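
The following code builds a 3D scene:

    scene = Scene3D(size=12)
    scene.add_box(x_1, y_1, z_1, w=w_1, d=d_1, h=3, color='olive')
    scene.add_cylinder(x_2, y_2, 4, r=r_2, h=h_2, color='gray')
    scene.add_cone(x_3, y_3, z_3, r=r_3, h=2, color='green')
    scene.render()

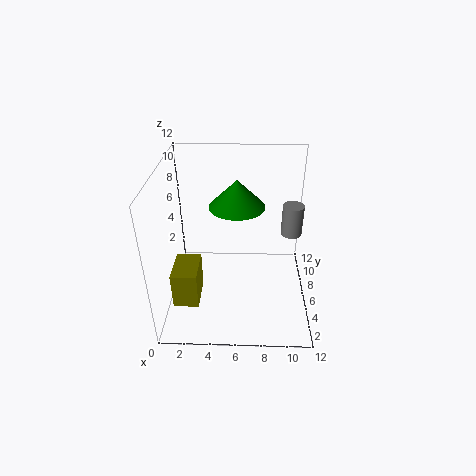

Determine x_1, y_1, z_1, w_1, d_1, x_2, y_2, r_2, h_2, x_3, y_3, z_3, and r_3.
x_1 = 1
y_1 = 2
z_1 = 2
w_1 = 2
d_1 = 3
x_2 = 11
y_2 = 10
r_2 = 1
h_2 = 3
x_3 = 6
y_3 = 4
z_3 = 10
r_3 = 2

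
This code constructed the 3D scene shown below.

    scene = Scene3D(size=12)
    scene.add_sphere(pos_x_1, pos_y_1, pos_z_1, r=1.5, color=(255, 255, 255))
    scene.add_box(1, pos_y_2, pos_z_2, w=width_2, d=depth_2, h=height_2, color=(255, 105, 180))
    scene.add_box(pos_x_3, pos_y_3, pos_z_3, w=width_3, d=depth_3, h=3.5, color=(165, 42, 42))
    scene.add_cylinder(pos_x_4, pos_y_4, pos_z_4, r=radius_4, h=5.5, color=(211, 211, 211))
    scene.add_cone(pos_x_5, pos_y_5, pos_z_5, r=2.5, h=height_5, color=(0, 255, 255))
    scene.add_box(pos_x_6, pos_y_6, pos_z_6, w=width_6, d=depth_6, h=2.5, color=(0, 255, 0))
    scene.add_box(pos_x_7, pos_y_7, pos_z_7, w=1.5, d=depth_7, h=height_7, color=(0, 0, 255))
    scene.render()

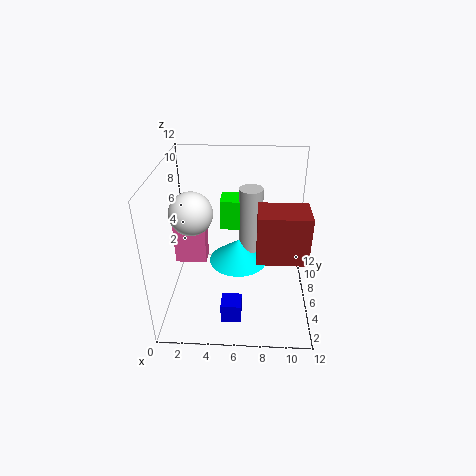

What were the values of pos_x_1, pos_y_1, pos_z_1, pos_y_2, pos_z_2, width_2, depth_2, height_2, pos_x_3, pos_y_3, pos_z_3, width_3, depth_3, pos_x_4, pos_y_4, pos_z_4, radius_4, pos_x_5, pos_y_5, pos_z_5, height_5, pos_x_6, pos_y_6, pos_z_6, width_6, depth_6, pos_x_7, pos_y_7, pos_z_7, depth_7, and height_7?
pos_x_1 = 3, pos_y_1 = 2.5, pos_z_1 = 10, pos_y_2 = 4.5, pos_z_2 = 4.5, width_2 = 2.5, depth_2 = 1.5, height_2 = 3.5, pos_x_3 = 7.5, pos_y_3 = 1, pos_z_3 = 7, width_3 = 3.5, depth_3 = 2.5, pos_x_4 = 7, pos_y_4 = 7, pos_z_4 = 4.5, radius_4 = 1, pos_x_5 = 6, pos_y_5 = 6.5, pos_z_5 = 3.5, height_5 = 2, pos_x_6 = 4.5, pos_y_6 = 6.5, pos_z_6 = 6.5, width_6 = 2.5, depth_6 = 2, pos_x_7 = 5, pos_y_7 = 0.5, pos_z_7 = 2, depth_7 = 1.5, height_7 = 1.5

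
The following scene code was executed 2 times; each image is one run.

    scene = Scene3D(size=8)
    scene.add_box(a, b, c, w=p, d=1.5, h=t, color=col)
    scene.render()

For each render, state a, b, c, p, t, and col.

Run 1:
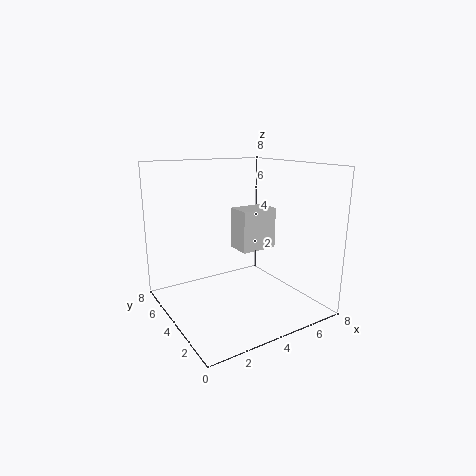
a = 4.75
b = 4.5
c = 2.75
p = 2.25
t = 2.5
col = 'lightgray'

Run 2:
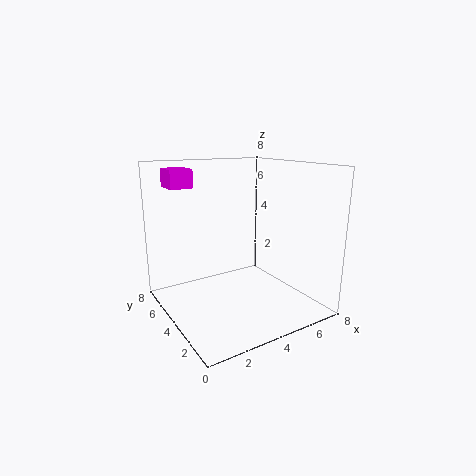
a = 0.75
b = 5.25
c = 6.75
p = 1.25
t = 1
col = 'magenta'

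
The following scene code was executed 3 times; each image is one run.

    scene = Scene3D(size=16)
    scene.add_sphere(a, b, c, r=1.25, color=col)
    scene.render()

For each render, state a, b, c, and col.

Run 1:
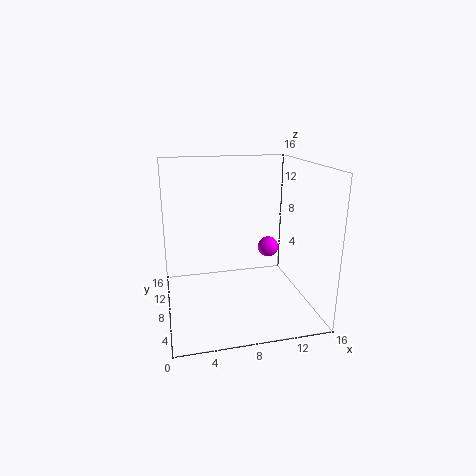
a = 12.5
b = 10.75
c = 5.5
col = 'magenta'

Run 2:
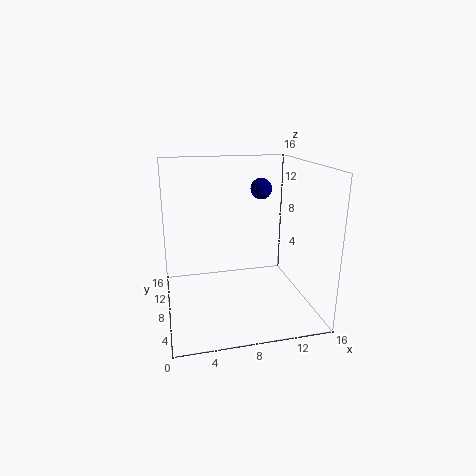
a = 11.5
b = 11
c = 12.75
col = 'navy'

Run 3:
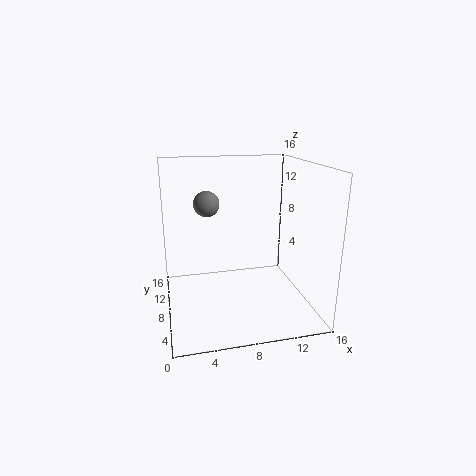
a = 4.25
b = 5.25
c = 12.75
col = 'gray'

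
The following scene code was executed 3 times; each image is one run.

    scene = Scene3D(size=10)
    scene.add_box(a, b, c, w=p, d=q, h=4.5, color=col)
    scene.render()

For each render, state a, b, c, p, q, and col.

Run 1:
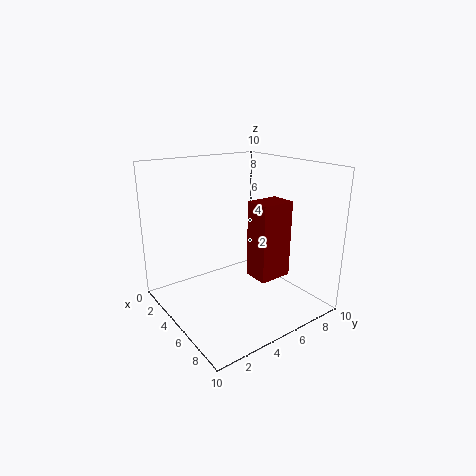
a = 8
b = 3.5
c = 4
p = 1.5
q = 2
col = 'maroon'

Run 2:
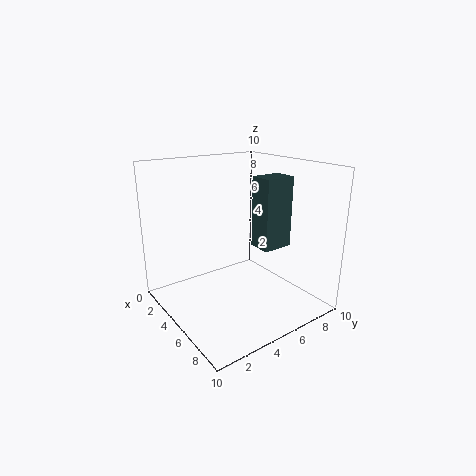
a = 6.5
b = 5
c = 5
p = 1.5
q = 2
col = 'darkslategray'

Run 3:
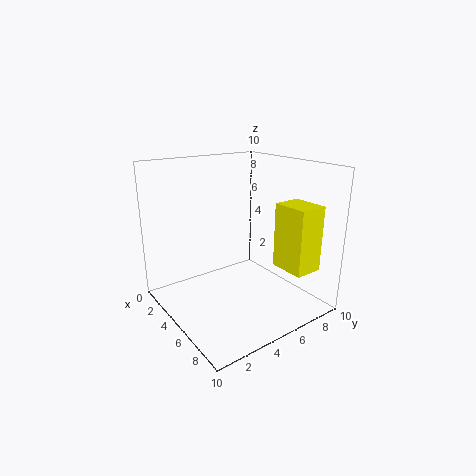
a = 6.5
b = 7
c = 3
p = 2.5
q = 2
col = 'yellow'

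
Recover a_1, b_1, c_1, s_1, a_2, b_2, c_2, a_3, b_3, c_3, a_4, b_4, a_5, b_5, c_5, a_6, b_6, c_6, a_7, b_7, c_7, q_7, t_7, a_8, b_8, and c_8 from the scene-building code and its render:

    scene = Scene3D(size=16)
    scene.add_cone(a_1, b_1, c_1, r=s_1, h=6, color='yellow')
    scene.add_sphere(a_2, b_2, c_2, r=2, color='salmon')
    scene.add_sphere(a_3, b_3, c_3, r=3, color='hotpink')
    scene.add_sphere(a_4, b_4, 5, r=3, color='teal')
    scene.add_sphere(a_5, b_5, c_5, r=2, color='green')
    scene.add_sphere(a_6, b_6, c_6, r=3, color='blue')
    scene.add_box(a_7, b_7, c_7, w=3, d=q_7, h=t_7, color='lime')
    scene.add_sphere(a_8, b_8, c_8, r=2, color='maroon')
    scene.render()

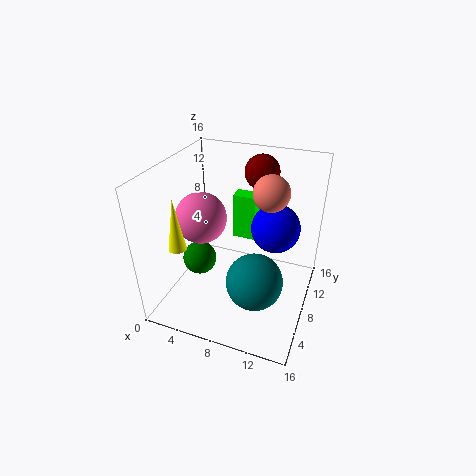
a_1 = 2
b_1 = 5
c_1 = 7
s_1 = 1
a_2 = 11
b_2 = 10
c_2 = 13
a_3 = 3
b_3 = 9
c_3 = 9
a_4 = 11
b_4 = 5
a_5 = 3
b_5 = 8
c_5 = 4
a_6 = 11
b_6 = 13
c_6 = 7
a_7 = 5
b_7 = 14
c_7 = 4
q_7 = 2
t_7 = 6
a_8 = 9
b_8 = 13
c_8 = 14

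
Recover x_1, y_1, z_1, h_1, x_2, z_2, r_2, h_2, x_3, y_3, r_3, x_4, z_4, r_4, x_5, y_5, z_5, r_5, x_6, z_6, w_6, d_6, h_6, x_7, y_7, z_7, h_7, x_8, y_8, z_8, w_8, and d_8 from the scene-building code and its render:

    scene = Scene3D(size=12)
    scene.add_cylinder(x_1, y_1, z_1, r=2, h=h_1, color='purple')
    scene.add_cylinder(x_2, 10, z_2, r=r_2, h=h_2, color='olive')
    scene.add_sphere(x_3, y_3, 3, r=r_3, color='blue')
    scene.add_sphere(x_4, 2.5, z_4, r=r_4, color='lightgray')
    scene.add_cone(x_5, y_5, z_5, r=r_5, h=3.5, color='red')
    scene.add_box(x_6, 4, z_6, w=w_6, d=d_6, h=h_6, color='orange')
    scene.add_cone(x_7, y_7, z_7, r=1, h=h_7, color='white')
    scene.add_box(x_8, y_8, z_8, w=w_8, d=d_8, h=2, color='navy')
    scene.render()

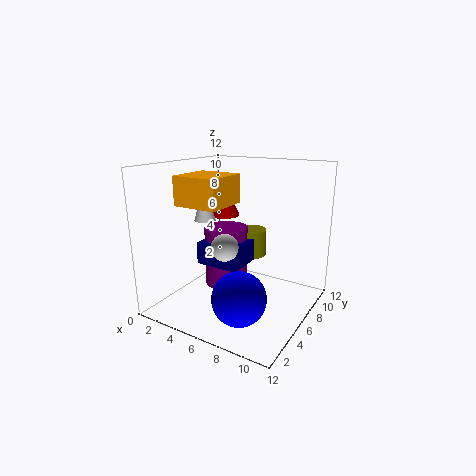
x_1 = 3.5, y_1 = 8, z_1 = 0.5, h_1 = 5.5, x_2 = 5, z_2 = 3, r_2 = 1.5, h_2 = 2.5, x_3 = 8.5, y_3 = 2, r_3 = 2, x_4 = 7, z_4 = 6.5, r_4 = 1, x_5 = 2, y_5 = 10, z_5 = 6.5, r_5 = 1.5, x_6 = 1, z_6 = 8.5, w_6 = 4, d_6 = 4, h_6 = 2.5, x_7 = 1.5, y_7 = 7.5, z_7 = 6.5, h_7 = 3.5, x_8 = 2, y_8 = 5.5, z_8 = 3, w_8 = 4, d_8 = 3.5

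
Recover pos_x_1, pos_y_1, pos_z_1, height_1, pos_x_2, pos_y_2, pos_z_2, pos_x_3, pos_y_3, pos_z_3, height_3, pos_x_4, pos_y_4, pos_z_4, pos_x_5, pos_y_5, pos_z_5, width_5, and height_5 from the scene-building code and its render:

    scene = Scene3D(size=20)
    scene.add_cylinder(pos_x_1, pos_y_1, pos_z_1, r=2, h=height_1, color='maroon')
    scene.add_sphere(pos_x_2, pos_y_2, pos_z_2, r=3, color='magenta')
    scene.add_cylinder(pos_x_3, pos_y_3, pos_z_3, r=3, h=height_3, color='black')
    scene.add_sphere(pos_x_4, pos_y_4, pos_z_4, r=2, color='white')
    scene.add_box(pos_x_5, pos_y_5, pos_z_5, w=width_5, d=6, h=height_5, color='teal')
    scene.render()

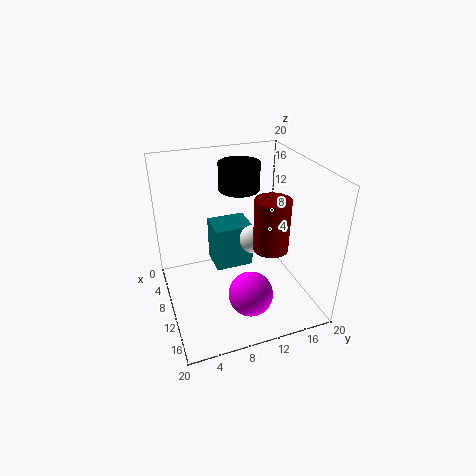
pos_x_1 = 18; pos_y_1 = 11; pos_z_1 = 13; height_1 = 6; pos_x_2 = 15; pos_y_2 = 10; pos_z_2 = 4; pos_x_3 = 5; pos_y_3 = 12; pos_z_3 = 15; height_3 = 4; pos_x_4 = 11; pos_y_4 = 12; pos_z_4 = 10; pos_x_5 = 1; pos_y_5 = 8; pos_z_5 = 2; width_5 = 5; height_5 = 7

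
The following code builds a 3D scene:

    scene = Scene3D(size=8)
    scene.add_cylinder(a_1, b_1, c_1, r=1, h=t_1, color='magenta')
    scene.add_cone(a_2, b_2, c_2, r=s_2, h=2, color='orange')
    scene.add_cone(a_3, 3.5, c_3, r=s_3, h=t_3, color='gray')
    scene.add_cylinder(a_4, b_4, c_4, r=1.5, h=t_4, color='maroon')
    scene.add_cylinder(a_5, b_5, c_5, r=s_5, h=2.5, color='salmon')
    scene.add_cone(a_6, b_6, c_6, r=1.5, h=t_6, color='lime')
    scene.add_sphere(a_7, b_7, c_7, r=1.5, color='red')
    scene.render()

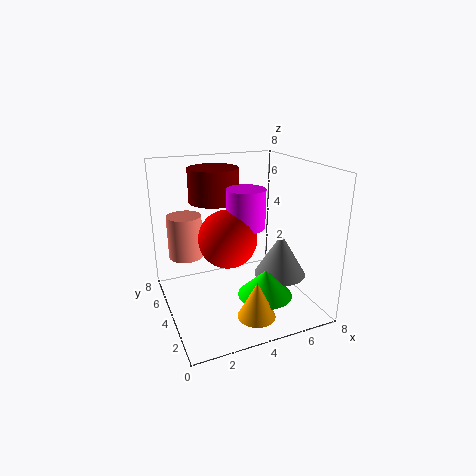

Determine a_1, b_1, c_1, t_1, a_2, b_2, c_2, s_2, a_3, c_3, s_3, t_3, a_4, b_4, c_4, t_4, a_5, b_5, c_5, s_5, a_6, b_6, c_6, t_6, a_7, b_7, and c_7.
a_1 = 4; b_1 = 3; c_1 = 5; t_1 = 2; a_2 = 4; b_2 = 1.5; c_2 = 0.5; s_2 = 1; a_3 = 6.5; c_3 = 1.5; s_3 = 1.5; t_3 = 2.5; a_4 = 3.5; b_4 = 6.5; c_4 = 5.5; t_4 = 2; a_5 = 1.5; b_5 = 6; c_5 = 2.5; s_5 = 1; a_6 = 5; b_6 = 2.5; c_6 = 1; t_6 = 1.5; a_7 = 3; b_7 = 3; c_7 = 4.5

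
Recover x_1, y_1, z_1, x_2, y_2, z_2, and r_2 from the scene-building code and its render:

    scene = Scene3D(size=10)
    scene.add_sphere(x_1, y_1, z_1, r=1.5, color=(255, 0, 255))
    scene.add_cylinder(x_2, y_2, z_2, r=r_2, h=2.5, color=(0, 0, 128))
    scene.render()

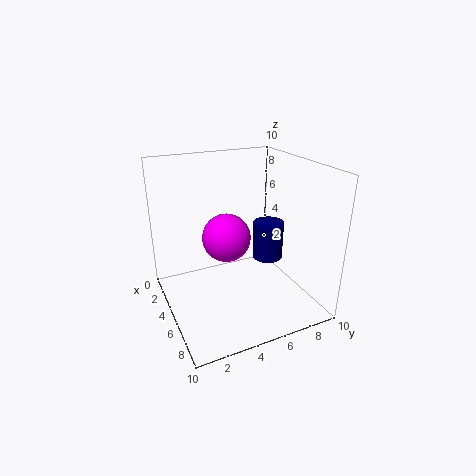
x_1 = 6.5, y_1 = 3.5, z_1 = 6, x_2 = 6.5, y_2 = 6.5, z_2 = 4, r_2 = 1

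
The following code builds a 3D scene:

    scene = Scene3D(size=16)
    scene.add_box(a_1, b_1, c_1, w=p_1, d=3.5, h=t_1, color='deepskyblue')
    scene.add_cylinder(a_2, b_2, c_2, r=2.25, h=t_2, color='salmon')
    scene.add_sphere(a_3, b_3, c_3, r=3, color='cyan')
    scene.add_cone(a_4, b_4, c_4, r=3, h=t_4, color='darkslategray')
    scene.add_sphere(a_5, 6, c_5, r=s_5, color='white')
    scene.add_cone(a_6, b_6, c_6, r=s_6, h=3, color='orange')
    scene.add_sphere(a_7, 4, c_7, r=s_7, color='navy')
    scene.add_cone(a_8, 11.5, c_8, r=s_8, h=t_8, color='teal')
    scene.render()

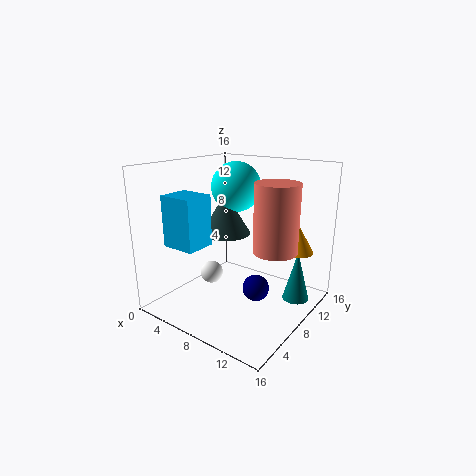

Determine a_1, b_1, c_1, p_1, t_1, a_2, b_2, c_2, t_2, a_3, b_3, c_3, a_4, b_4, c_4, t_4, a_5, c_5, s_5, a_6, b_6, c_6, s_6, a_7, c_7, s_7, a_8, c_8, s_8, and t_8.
a_1 = 1.25; b_1 = 3.25; c_1 = 7; p_1 = 4; t_1 = 5.75; a_2 = 13; b_2 = 7.5; c_2 = 7.75; t_2 = 7; a_3 = 5; b_3 = 11.75; c_3 = 12.75; a_4 = 4.5; b_4 = 10.25; c_4 = 7.25; t_4 = 5; a_5 = 5.75; c_5 = 4; s_5 = 1.25; a_6 = 14; b_6 = 10.5; c_6 = 7; s_6 = 1.75; a_7 = 13; c_7 = 5.25; s_7 = 1.25; a_8 = 13.75; c_8 = 0.75; s_8 = 1.5; t_8 = 5.75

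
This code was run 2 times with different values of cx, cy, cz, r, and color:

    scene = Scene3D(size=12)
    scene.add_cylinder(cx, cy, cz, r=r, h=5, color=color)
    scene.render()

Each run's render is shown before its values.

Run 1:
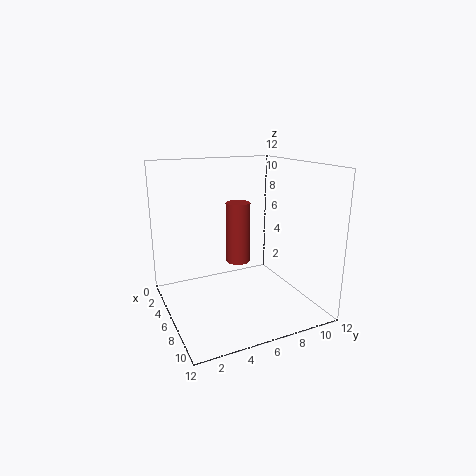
cx = 6
cy = 6
cz = 4
r = 1
color = 'brown'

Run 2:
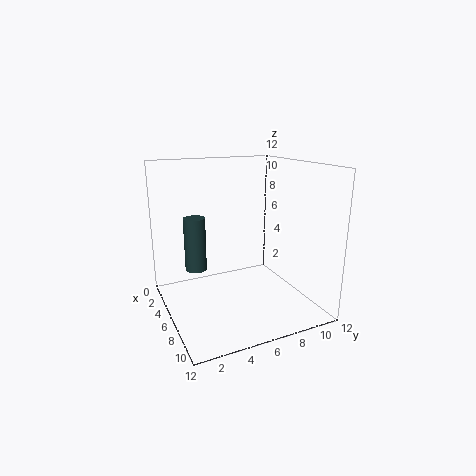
cx = 2
cy = 3.5
cz = 2
r = 1
color = 'darkslategray'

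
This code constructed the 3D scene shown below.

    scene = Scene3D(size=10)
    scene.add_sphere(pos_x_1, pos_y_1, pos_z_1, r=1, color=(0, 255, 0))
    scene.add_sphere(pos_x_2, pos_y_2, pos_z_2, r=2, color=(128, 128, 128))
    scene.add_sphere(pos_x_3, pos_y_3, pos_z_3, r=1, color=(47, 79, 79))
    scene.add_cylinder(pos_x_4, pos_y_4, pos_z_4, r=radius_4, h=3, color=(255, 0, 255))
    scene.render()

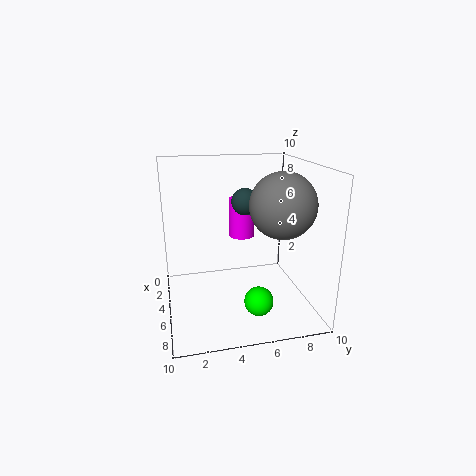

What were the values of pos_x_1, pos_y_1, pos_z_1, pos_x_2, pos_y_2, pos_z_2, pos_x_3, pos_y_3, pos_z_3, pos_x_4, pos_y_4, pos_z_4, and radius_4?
pos_x_1 = 7; pos_y_1 = 6; pos_z_1 = 1; pos_x_2 = 8; pos_y_2 = 7; pos_z_2 = 8; pos_x_3 = 3; pos_y_3 = 6; pos_z_3 = 7; pos_x_4 = 2; pos_y_4 = 6; pos_z_4 = 4; radius_4 = 1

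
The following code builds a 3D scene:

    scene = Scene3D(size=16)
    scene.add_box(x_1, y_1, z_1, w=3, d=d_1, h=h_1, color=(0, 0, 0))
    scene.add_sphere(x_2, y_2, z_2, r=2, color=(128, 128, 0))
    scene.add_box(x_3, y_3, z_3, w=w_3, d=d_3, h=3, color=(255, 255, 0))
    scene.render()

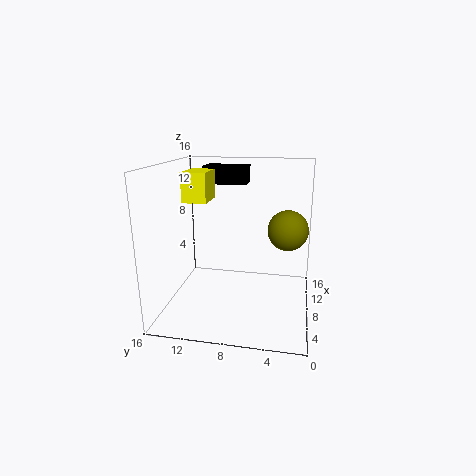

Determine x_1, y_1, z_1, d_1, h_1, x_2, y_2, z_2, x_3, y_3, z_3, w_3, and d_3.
x_1 = 10; y_1 = 7.5; z_1 = 13.5; d_1 = 5; h_1 = 2; x_2 = 5.5; y_2 = 2.5; z_2 = 10; x_3 = 4.5; y_3 = 10.5; z_3 = 12.5; w_3 = 3.5; d_3 = 2.5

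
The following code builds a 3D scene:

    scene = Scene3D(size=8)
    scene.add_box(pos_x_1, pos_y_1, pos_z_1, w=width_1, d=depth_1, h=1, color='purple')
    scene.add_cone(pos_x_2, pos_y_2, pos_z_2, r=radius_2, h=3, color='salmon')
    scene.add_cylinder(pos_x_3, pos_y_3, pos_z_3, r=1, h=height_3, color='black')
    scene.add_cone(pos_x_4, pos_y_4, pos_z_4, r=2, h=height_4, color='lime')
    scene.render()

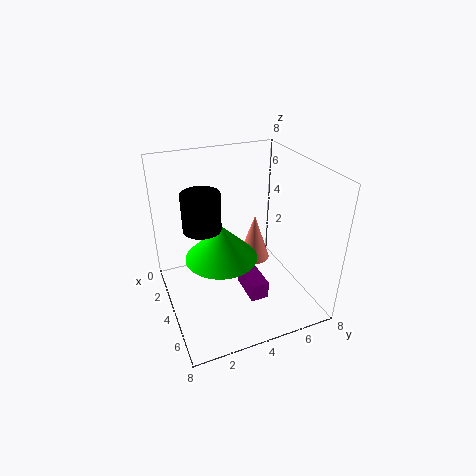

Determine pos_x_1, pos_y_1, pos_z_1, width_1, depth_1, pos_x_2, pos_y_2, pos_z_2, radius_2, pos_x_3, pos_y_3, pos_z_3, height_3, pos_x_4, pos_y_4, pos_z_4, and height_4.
pos_x_1 = 4; pos_y_1 = 4; pos_z_1 = 1; width_1 = 2; depth_1 = 1; pos_x_2 = 2; pos_y_2 = 6; pos_z_2 = 1; radius_2 = 1; pos_x_3 = 4; pos_y_3 = 2; pos_z_3 = 5; height_3 = 2; pos_x_4 = 4; pos_y_4 = 3; pos_z_4 = 3; height_4 = 2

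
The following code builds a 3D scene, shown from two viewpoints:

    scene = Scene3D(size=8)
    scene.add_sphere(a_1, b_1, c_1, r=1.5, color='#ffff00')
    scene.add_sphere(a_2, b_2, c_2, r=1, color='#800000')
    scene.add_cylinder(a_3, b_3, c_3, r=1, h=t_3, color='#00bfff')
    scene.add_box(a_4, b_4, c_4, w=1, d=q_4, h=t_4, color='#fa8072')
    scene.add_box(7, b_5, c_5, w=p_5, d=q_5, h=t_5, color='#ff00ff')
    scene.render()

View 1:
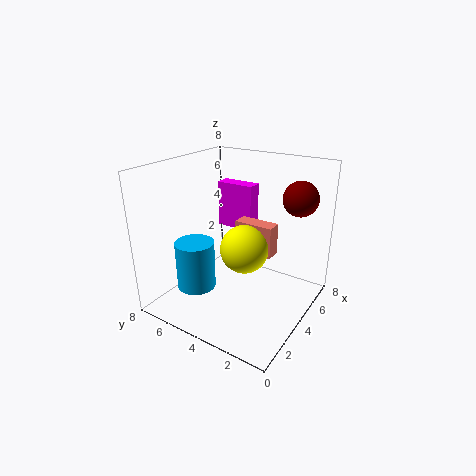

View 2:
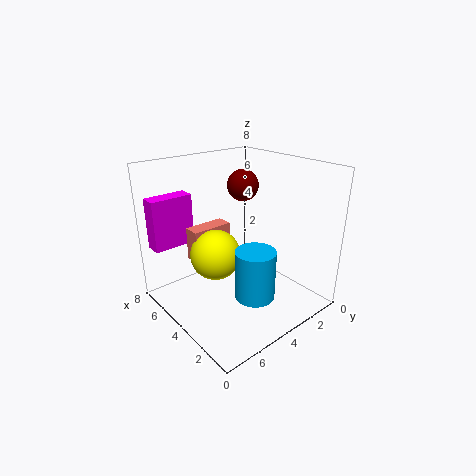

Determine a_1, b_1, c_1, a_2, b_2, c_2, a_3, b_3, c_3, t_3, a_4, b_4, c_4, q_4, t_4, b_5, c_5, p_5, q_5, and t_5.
a_1 = 5.5; b_1 = 4.5; c_1 = 2.5; a_2 = 6.5; b_2 = 1.5; c_2 = 6; a_3 = 1.5; b_3 = 5; c_3 = 2; t_3 = 2.5; a_4 = 6; b_4 = 3; c_4 = 2; q_4 = 2.5; t_4 = 2; b_5 = 5; c_5 = 3; p_5 = 1; q_5 = 2.5; t_5 = 3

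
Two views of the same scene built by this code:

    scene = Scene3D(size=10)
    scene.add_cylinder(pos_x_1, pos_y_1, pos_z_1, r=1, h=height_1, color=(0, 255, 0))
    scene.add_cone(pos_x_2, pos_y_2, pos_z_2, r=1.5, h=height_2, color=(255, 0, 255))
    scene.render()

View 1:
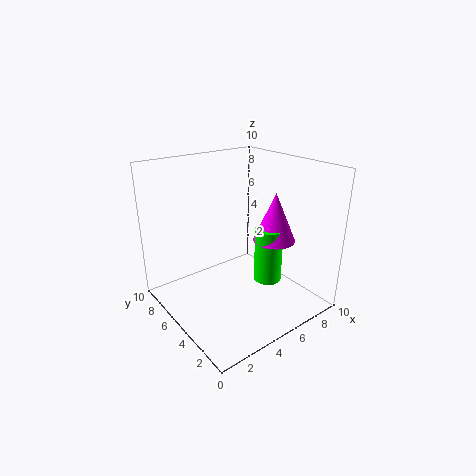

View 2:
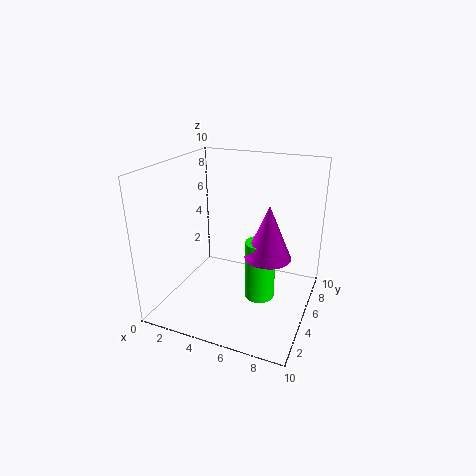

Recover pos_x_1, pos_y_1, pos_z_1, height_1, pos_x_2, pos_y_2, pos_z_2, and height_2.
pos_x_1 = 7, pos_y_1 = 4, pos_z_1 = 1.5, height_1 = 4, pos_x_2 = 7.5, pos_y_2 = 4, pos_z_2 = 4.5, height_2 = 3.5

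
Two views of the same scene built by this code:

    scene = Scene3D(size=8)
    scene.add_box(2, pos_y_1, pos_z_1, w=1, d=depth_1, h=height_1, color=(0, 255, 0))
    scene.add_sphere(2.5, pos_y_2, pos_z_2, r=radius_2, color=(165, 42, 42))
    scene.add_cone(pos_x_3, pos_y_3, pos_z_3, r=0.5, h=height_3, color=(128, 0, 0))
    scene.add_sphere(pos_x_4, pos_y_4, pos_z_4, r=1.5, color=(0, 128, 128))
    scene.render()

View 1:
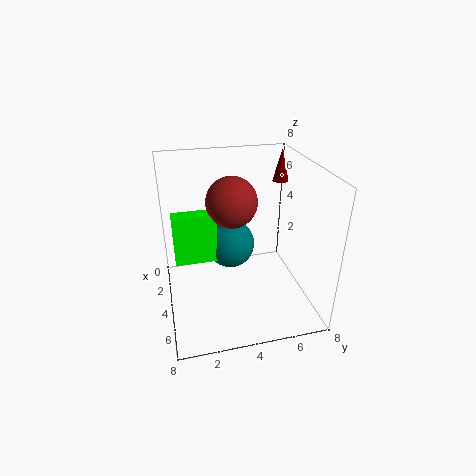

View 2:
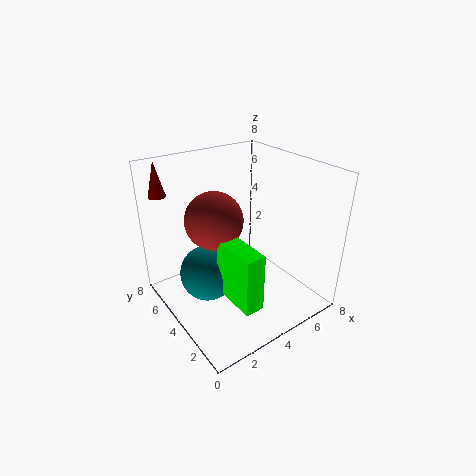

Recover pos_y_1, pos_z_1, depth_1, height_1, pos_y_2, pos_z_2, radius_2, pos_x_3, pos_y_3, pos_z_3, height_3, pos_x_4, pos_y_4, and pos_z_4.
pos_y_1 = 0.5, pos_z_1 = 2, depth_1 = 2.5, height_1 = 3, pos_y_2 = 4, pos_z_2 = 5.5, radius_2 = 1.5, pos_x_3 = 1, pos_y_3 = 7.5, pos_z_3 = 6, height_3 = 2, pos_x_4 = 2, pos_y_4 = 4, pos_z_4 = 2.5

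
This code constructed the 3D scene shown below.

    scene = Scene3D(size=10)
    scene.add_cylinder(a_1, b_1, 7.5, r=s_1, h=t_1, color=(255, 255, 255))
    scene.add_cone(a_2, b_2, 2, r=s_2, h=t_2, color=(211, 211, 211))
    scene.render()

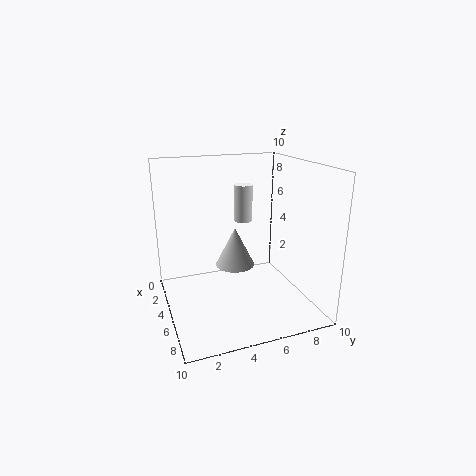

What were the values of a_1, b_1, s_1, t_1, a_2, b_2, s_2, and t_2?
a_1 = 8.5; b_1 = 4; s_1 = 0.5; t_1 = 2; a_2 = 3; b_2 = 5.5; s_2 = 1.5; t_2 = 3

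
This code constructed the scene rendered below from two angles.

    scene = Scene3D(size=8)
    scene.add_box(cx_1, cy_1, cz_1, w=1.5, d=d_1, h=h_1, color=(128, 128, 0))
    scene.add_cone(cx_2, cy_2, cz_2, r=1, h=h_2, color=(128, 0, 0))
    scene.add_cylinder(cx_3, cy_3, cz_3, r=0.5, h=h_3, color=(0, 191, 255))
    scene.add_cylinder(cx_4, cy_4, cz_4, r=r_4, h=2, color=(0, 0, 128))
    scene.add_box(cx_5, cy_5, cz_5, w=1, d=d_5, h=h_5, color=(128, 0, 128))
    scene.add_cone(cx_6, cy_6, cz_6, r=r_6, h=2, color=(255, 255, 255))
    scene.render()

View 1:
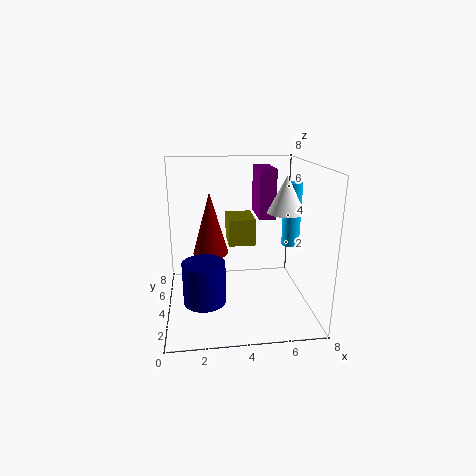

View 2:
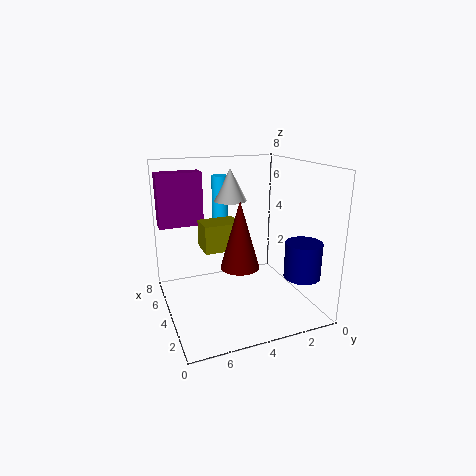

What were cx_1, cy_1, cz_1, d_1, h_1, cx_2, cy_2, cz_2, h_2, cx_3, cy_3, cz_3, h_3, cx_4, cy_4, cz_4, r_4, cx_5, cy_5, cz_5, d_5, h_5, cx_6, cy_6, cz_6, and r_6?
cx_1 = 3.5; cy_1 = 4; cz_1 = 3.5; d_1 = 2; h_1 = 1.5; cx_2 = 2.5; cy_2 = 4.5; cz_2 = 3; h_2 = 3.5; cx_3 = 7; cy_3 = 4; cz_3 = 3.5; h_3 = 3.5; cx_4 = 2; cy_4 = 1; cz_4 = 2; r_4 = 1; cx_5 = 5.5; cy_5 = 5.5; cz_5 = 4.5; d_5 = 2.5; h_5 = 3; cx_6 = 6.5; cy_6 = 3.5; cz_6 = 5.5; r_6 = 1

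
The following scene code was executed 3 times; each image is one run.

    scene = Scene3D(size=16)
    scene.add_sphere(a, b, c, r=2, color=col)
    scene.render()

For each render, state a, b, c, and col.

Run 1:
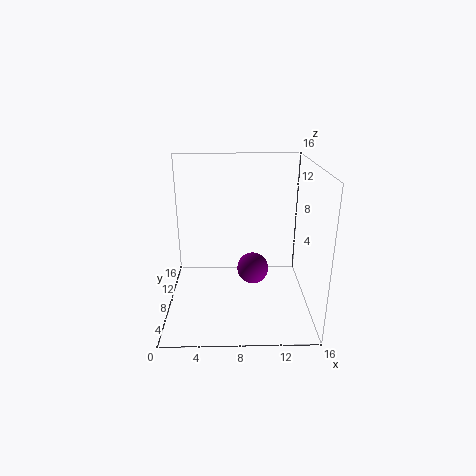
a = 10
b = 12
c = 2
col = 'purple'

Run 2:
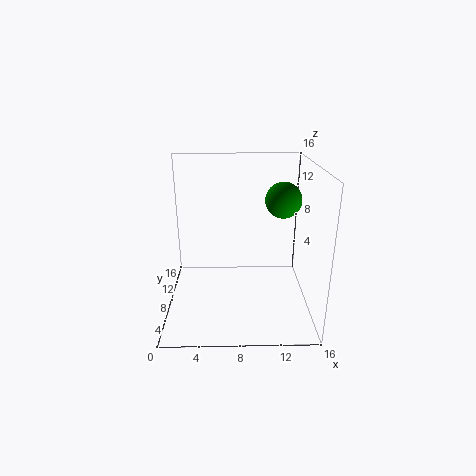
a = 13
b = 9
c = 12
col = 'green'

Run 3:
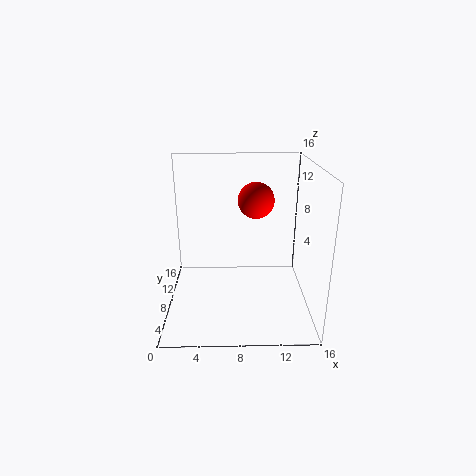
a = 10
b = 9
c = 12
col = 'red'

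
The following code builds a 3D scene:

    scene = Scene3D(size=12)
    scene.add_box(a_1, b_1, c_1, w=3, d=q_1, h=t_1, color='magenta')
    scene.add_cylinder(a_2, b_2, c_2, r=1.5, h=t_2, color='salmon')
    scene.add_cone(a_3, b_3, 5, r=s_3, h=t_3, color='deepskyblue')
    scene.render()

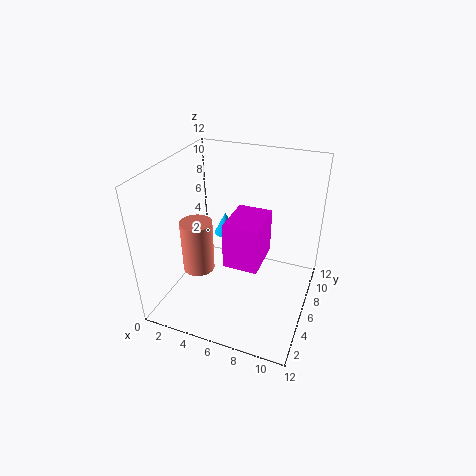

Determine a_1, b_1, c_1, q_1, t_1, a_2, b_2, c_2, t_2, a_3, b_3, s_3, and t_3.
a_1 = 5, b_1 = 5, c_1 = 3.5, q_1 = 4, t_1 = 4, a_2 = 1.5, b_2 = 7, c_2 = 1, t_2 = 5, a_3 = 4, b_3 = 8, s_3 = 1, t_3 = 2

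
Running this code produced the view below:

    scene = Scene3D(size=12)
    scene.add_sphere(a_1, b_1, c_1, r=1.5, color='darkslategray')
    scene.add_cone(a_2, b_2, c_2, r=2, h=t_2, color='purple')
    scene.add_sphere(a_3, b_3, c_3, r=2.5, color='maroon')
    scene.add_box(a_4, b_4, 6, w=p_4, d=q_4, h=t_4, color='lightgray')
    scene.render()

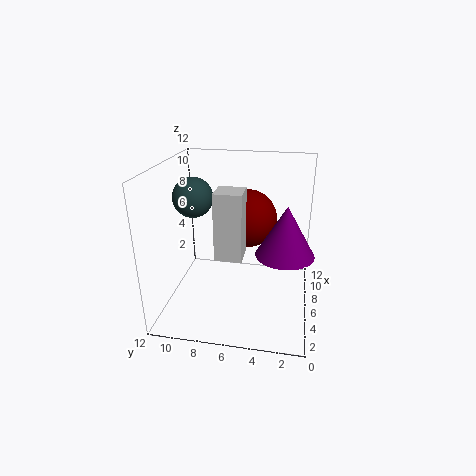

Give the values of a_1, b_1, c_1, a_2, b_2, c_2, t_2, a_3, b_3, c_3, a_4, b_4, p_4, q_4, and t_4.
a_1 = 4, b_1 = 9, c_1 = 10, a_2 = 2, b_2 = 2, c_2 = 7, t_2 = 3.5, a_3 = 8, b_3 = 5.5, c_3 = 7, a_4 = 2, b_4 = 5, p_4 = 2, q_4 = 2, t_4 = 5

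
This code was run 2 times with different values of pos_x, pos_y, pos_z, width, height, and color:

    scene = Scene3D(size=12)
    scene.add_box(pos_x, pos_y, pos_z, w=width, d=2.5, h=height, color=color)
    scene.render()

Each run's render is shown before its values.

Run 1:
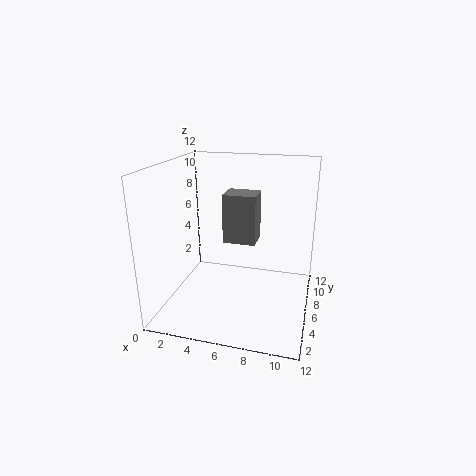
pos_x = 4
pos_y = 8
pos_z = 4.5
width = 3
height = 4.5
color = 'gray'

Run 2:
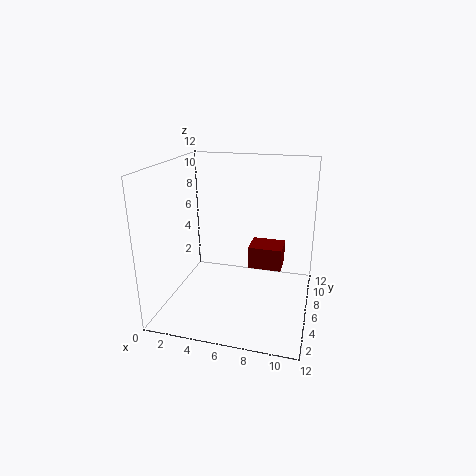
pos_x = 6.5
pos_y = 7.5
pos_z = 2.5
width = 3
height = 2
color = 'maroon'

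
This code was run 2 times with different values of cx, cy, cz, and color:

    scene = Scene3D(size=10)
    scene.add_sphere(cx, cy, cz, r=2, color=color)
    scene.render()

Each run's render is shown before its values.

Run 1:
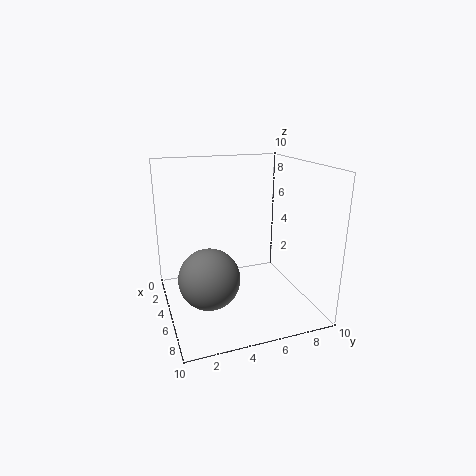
cx = 6.5, cy = 2.5, cz = 3, color = 'gray'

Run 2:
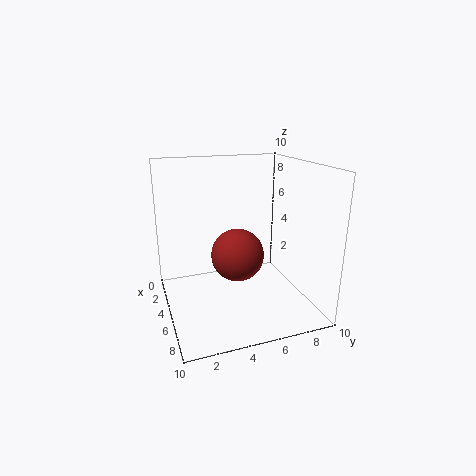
cx = 3.5, cy = 5.5, cz = 3, color = 'brown'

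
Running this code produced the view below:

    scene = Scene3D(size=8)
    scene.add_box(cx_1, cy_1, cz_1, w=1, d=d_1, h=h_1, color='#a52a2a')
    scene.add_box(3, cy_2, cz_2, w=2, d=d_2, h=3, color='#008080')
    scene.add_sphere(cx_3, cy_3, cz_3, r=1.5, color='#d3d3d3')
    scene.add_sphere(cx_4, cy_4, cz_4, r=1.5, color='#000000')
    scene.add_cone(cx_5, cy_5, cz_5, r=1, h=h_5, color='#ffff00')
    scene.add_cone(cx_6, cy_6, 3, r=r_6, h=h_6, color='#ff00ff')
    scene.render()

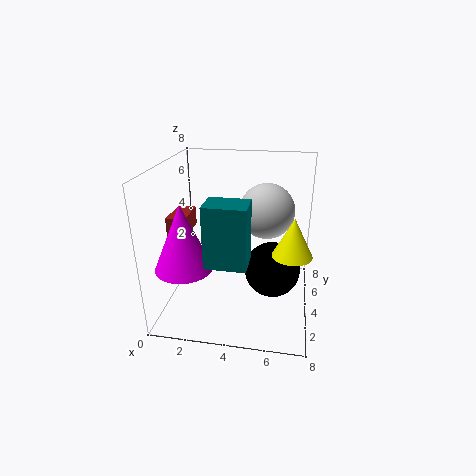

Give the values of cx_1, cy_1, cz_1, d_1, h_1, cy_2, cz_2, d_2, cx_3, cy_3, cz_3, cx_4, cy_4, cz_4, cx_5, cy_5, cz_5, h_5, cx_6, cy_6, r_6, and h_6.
cx_1 = 0.5, cy_1 = 2.5, cz_1 = 4.5, d_1 = 2, h_1 = 1, cy_2 = 0.5, cz_2 = 4, d_2 = 1.5, cx_3 = 5.5, cy_3 = 4.5, cz_3 = 5.5, cx_4 = 6, cy_4 = 3.5, cz_4 = 2.5, cx_5 = 7, cy_5 = 2.5, cz_5 = 4, h_5 = 2, cx_6 = 1.5, cy_6 = 2, r_6 = 1.5, h_6 = 3.5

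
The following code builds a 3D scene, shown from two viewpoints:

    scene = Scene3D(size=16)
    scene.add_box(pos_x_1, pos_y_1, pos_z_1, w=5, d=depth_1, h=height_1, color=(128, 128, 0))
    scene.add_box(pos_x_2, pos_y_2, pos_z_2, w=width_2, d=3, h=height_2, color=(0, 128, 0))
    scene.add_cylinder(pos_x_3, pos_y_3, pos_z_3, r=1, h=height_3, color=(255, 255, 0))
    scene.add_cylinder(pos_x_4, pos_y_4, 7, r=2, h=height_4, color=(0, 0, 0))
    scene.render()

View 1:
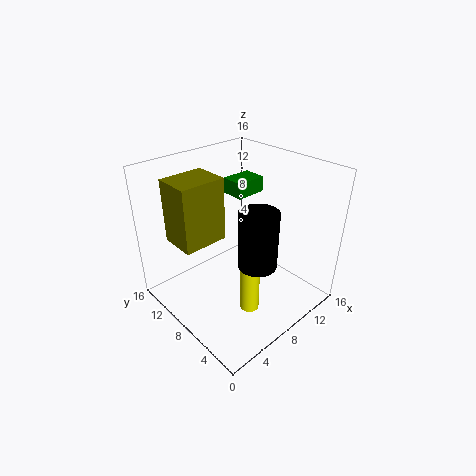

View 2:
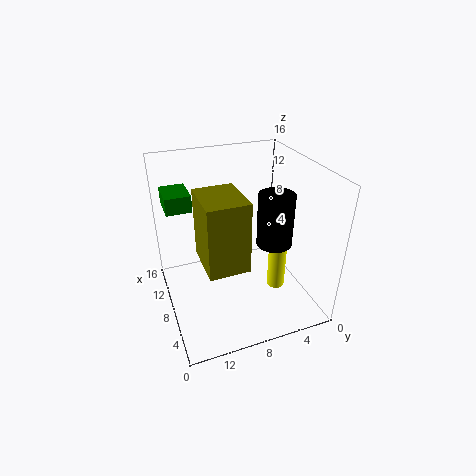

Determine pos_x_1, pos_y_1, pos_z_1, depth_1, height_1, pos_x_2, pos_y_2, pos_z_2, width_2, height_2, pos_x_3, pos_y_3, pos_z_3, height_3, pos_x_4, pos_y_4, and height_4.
pos_x_1 = 2; pos_y_1 = 9; pos_z_1 = 8; depth_1 = 4; height_1 = 7; pos_x_2 = 12; pos_y_2 = 12; pos_z_2 = 10; width_2 = 4; height_2 = 2; pos_x_3 = 6; pos_y_3 = 4; pos_z_3 = 2; height_3 = 5; pos_x_4 = 7; pos_y_4 = 4; height_4 = 6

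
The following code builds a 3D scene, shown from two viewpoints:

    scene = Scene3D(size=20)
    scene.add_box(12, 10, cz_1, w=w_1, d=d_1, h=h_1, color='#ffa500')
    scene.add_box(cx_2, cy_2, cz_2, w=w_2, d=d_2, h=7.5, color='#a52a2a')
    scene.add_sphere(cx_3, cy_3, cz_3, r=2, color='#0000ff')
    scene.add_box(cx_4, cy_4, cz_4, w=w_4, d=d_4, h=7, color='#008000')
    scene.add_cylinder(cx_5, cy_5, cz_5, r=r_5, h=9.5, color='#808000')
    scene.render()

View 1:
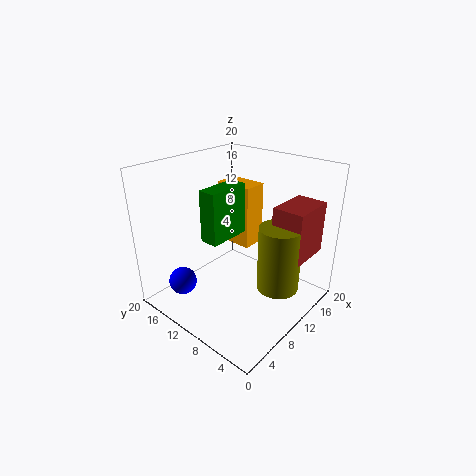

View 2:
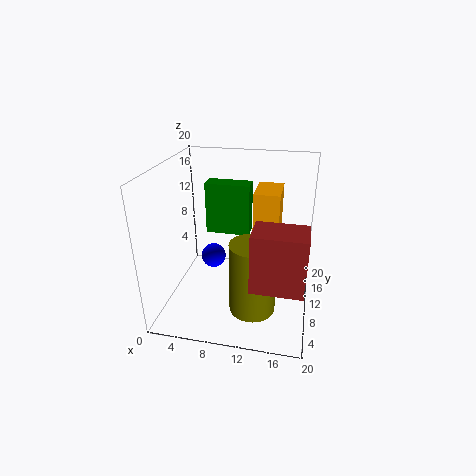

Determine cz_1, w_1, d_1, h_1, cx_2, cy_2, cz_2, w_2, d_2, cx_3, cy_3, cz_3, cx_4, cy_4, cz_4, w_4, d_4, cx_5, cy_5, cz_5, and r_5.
cz_1 = 7.5, w_1 = 3.5, d_1 = 5.5, h_1 = 9, cx_2 = 13, cy_2 = 2, cz_2 = 7, w_2 = 6.5, d_2 = 4.5, cx_3 = 4.5, cy_3 = 16, cz_3 = 3, cx_4 = 5.5, cy_4 = 10, cz_4 = 10.5, w_4 = 6, d_4 = 2.5, cx_5 = 13, cy_5 = 5, cz_5 = 2.5, r_5 = 3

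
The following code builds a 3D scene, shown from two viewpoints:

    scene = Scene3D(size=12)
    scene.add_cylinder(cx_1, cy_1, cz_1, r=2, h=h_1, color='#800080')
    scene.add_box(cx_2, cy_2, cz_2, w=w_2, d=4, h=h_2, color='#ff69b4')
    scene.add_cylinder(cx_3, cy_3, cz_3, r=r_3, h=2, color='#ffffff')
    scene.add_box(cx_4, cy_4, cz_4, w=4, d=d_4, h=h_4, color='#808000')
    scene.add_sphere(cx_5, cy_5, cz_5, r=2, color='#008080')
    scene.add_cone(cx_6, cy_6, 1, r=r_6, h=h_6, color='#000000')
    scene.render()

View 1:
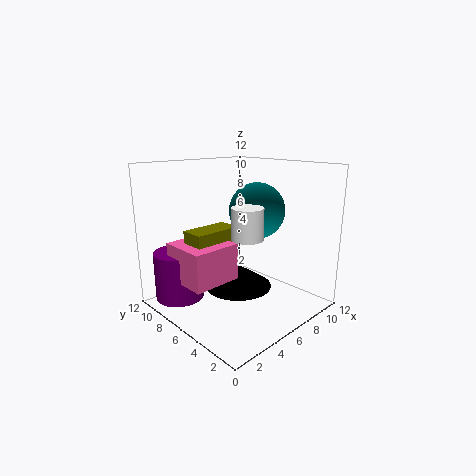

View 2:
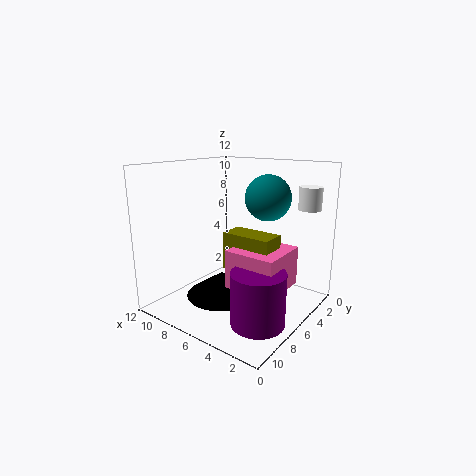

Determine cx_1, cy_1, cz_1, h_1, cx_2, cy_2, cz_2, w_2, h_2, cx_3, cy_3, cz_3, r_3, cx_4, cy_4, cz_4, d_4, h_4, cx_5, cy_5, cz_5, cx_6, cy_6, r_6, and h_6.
cx_1 = 2, cy_1 = 9, cz_1 = 1, h_1 = 4, cx_2 = 1, cy_2 = 5, cz_2 = 3, w_2 = 4, h_2 = 3, cx_3 = 2, cy_3 = 1, cz_3 = 8, r_3 = 1, cx_4 = 2, cy_4 = 6, cz_4 = 4, d_4 = 2, h_4 = 3, cx_5 = 5, cy_5 = 3, cz_5 = 9, cx_6 = 7, cy_6 = 7, r_6 = 3, h_6 = 2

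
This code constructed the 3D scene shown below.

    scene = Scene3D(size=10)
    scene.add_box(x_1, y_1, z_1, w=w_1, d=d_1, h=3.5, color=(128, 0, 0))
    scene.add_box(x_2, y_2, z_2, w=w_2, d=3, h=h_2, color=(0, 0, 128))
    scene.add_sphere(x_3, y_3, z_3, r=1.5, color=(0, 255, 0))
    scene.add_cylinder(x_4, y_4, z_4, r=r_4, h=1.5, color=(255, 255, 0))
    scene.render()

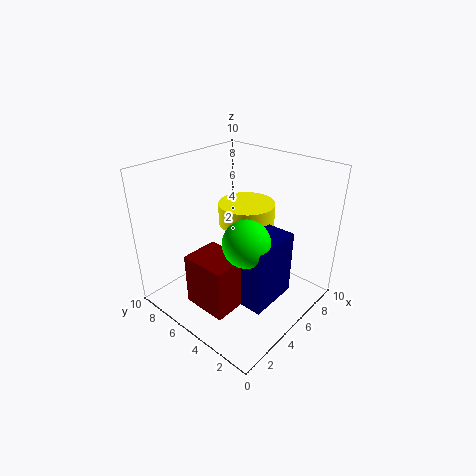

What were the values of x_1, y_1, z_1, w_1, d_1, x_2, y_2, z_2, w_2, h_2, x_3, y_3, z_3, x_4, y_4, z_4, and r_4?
x_1 = 1, y_1 = 3, z_1 = 1.5, w_1 = 2.5, d_1 = 3, x_2 = 3, y_2 = 1.5, z_2 = 1.5, w_2 = 3.5, h_2 = 4.5, x_3 = 3.5, y_3 = 3, z_3 = 6, x_4 = 6.5, y_4 = 5.5, z_4 = 5.5, r_4 = 2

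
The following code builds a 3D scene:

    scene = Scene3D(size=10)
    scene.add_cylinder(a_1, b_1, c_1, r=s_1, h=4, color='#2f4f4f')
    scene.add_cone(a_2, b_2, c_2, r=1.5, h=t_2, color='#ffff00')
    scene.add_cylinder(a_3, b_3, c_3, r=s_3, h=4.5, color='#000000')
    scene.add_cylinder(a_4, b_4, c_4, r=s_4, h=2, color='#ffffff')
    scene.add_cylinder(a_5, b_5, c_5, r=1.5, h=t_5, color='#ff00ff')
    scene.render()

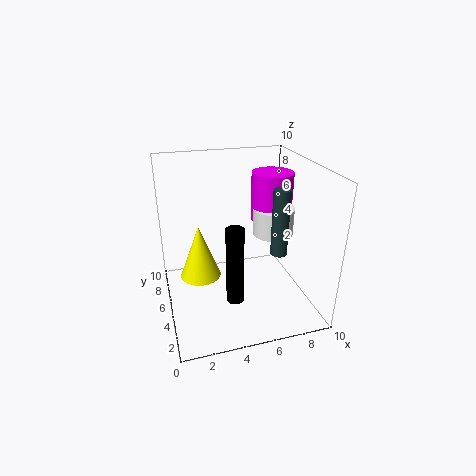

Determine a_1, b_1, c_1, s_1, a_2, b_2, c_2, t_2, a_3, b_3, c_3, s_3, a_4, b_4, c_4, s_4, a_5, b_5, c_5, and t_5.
a_1 = 6.5, b_1 = 1.5, c_1 = 5.5, s_1 = 0.5, a_2 = 2.5, b_2 = 6.5, c_2 = 1.5, t_2 = 4, a_3 = 3.5, b_3 = 0.5, c_3 = 3.5, s_3 = 0.5, a_4 = 8, b_4 = 6, c_4 = 4.5, s_4 = 1.5, a_5 = 8, b_5 = 6.5, c_5 = 5.5, t_5 = 3.5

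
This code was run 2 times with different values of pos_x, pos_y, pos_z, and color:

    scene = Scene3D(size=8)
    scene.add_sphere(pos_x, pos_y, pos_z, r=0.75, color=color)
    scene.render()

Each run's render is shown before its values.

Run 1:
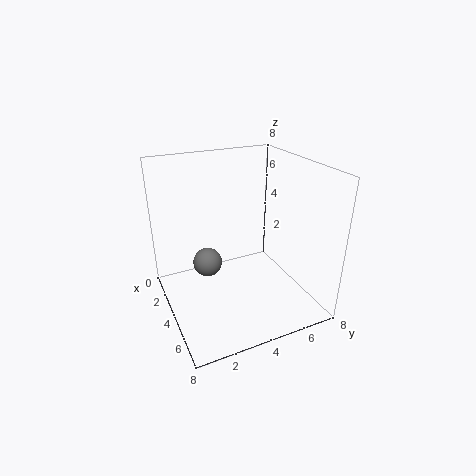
pos_x = 4.5, pos_y = 2, pos_z = 3.25, color = 'gray'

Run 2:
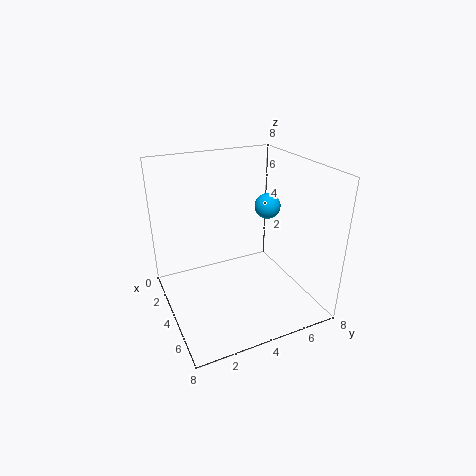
pos_x = 3.25, pos_y = 6.25, pos_z = 5.25, color = 'deepskyblue'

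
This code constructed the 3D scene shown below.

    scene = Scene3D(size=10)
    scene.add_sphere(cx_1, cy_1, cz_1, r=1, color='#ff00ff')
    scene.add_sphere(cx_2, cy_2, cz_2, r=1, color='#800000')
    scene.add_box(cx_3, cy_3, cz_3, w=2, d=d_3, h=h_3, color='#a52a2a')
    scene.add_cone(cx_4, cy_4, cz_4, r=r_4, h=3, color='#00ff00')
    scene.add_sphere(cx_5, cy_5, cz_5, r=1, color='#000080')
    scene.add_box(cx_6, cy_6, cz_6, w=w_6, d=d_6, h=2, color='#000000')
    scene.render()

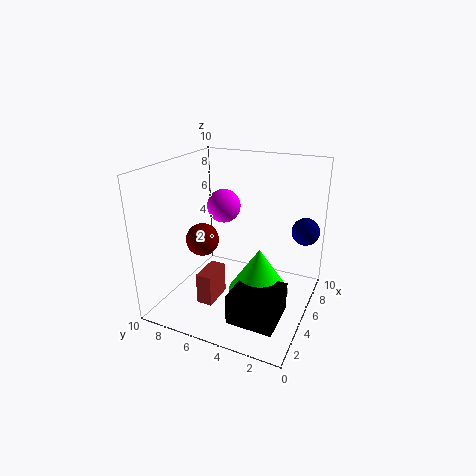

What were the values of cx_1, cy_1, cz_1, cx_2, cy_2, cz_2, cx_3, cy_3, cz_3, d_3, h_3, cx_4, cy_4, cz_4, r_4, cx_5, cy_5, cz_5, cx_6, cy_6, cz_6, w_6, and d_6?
cx_1 = 3, cy_1 = 5, cz_1 = 8, cx_2 = 2, cy_2 = 6, cz_2 = 6, cx_3 = 1, cy_3 = 5, cz_3 = 2, d_3 = 1, h_3 = 2, cx_4 = 4, cy_4 = 3, cz_4 = 2, r_4 = 2, cx_5 = 8, cy_5 = 1, cz_5 = 5, cx_6 = 1, cy_6 = 1, cz_6 = 1, w_6 = 3, d_6 = 3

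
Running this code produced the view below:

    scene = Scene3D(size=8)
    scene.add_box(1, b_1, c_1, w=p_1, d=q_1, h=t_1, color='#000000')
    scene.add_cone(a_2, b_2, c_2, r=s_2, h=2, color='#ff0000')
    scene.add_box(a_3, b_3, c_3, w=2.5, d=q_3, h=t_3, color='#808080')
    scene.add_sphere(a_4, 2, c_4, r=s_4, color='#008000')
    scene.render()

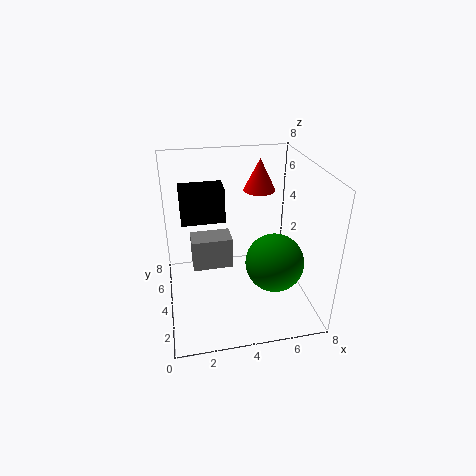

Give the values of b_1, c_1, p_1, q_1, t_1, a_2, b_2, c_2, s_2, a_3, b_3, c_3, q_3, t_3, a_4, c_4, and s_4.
b_1 = 5, c_1 = 4.5, p_1 = 2.5, q_1 = 1.5, t_1 = 2, a_2 = 6, b_2 = 7, c_2 = 5.5, s_2 = 1, a_3 = 1.5, b_3 = 5.5, c_3 = 1, q_3 = 1.5, t_3 = 2, a_4 = 5.5, c_4 = 3.5, s_4 = 1.5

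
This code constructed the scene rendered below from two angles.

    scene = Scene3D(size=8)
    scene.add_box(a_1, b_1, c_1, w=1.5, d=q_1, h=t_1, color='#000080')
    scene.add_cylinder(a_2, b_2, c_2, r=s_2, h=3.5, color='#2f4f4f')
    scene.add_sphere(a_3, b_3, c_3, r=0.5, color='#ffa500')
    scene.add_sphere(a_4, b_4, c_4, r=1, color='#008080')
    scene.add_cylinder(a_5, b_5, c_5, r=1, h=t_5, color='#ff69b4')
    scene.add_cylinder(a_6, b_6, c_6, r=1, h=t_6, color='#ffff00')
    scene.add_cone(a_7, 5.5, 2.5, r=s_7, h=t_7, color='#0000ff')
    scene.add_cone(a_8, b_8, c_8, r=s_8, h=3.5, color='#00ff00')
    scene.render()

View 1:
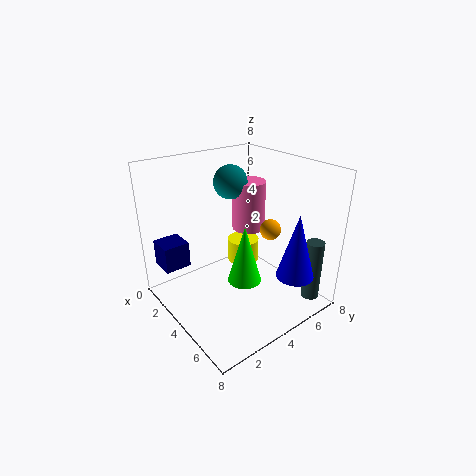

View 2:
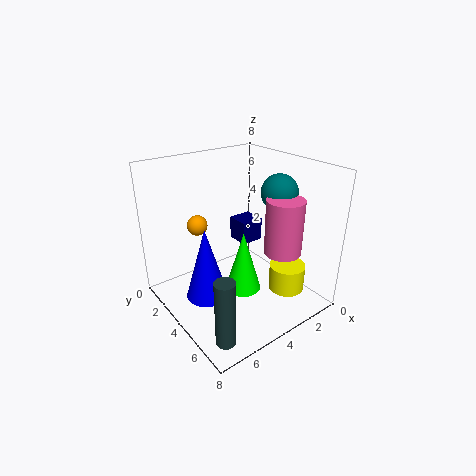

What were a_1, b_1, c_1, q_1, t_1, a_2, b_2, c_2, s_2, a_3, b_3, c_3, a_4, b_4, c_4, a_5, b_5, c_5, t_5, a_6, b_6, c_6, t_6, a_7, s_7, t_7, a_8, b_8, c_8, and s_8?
a_1 = 0.5, b_1 = 0.5, c_1 = 2, q_1 = 1.5, t_1 = 1.5, a_2 = 7, b_2 = 7, c_2 = 0.5, s_2 = 0.5, a_3 = 6.5, b_3 = 4, c_3 = 5.5, a_4 = 2, b_4 = 5, c_4 = 6.5, a_5 = 2.5, b_5 = 6, c_5 = 3.5, t_5 = 3, a_6 = 2, b_6 = 6, c_6 = 1, t_6 = 1.5, a_7 = 7, s_7 = 1, t_7 = 3.5, a_8 = 4, b_8 = 4.5, c_8 = 1, s_8 = 1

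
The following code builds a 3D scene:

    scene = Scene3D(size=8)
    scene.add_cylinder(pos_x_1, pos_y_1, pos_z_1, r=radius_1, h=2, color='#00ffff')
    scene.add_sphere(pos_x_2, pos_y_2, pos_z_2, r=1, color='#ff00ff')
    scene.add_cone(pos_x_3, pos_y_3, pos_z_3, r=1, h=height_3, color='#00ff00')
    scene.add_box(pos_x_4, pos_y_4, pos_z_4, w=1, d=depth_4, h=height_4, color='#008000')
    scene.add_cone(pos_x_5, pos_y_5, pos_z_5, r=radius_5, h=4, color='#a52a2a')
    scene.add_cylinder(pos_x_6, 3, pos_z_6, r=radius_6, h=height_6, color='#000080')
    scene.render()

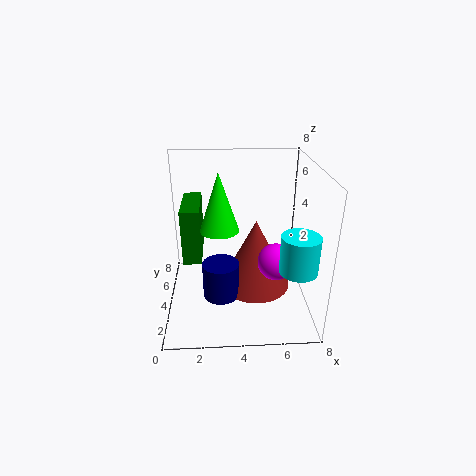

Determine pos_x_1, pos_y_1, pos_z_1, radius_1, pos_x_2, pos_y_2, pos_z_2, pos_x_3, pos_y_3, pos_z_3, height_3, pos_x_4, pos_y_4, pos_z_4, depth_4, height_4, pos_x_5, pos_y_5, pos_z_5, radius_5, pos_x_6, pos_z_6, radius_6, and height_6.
pos_x_1 = 7; pos_y_1 = 2; pos_z_1 = 3; radius_1 = 1; pos_x_2 = 6; pos_y_2 = 3; pos_z_2 = 3; pos_x_3 = 3; pos_y_3 = 3; pos_z_3 = 5; height_3 = 3; pos_x_4 = 1; pos_y_4 = 3; pos_z_4 = 3; depth_4 = 3; height_4 = 3; pos_x_5 = 5; pos_y_5 = 4; pos_z_5 = 1; radius_5 = 2; pos_x_6 = 3; pos_z_6 = 1; radius_6 = 1; height_6 = 2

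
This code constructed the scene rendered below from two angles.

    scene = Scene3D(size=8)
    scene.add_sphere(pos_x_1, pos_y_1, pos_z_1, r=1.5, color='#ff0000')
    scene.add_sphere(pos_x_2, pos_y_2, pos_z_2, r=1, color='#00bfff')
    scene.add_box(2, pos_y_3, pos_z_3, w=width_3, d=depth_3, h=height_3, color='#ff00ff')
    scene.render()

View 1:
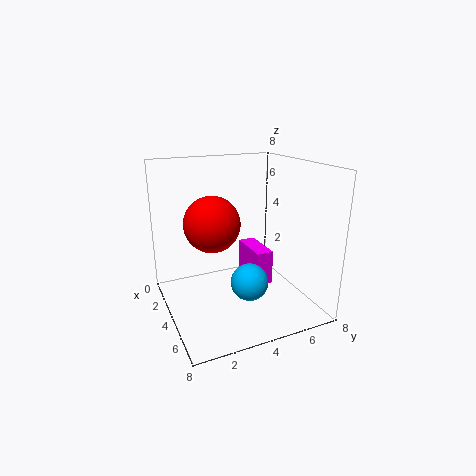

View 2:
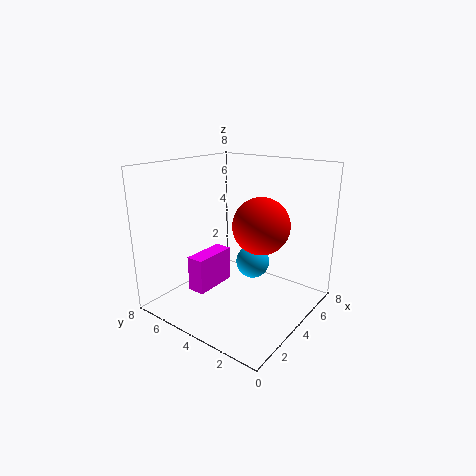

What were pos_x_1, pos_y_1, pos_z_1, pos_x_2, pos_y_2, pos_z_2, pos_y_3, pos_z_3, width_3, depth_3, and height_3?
pos_x_1 = 4; pos_y_1 = 2.5; pos_z_1 = 5; pos_x_2 = 5.5; pos_y_2 = 4; pos_z_2 = 2; pos_y_3 = 5; pos_z_3 = 1; width_3 = 2.5; depth_3 = 1; height_3 = 2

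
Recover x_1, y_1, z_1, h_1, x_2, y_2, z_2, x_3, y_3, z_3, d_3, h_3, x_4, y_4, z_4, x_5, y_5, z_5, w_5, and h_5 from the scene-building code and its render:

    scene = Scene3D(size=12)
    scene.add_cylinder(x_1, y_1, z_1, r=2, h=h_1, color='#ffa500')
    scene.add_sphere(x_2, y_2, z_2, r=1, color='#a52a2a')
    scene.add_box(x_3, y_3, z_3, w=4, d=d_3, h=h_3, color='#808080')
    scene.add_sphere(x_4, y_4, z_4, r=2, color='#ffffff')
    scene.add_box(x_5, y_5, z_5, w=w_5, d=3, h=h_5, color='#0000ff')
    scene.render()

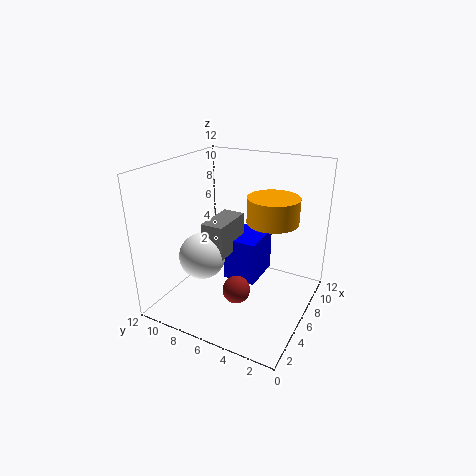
x_1 = 6
y_1 = 3
z_1 = 8
h_1 = 2
x_2 = 2
y_2 = 4
z_2 = 4
x_3 = 5
y_3 = 7
z_3 = 4
d_3 = 2
h_3 = 3
x_4 = 5
y_4 = 9
z_4 = 4
x_5 = 7
y_5 = 5
z_5 = 1
w_5 = 4
h_5 = 4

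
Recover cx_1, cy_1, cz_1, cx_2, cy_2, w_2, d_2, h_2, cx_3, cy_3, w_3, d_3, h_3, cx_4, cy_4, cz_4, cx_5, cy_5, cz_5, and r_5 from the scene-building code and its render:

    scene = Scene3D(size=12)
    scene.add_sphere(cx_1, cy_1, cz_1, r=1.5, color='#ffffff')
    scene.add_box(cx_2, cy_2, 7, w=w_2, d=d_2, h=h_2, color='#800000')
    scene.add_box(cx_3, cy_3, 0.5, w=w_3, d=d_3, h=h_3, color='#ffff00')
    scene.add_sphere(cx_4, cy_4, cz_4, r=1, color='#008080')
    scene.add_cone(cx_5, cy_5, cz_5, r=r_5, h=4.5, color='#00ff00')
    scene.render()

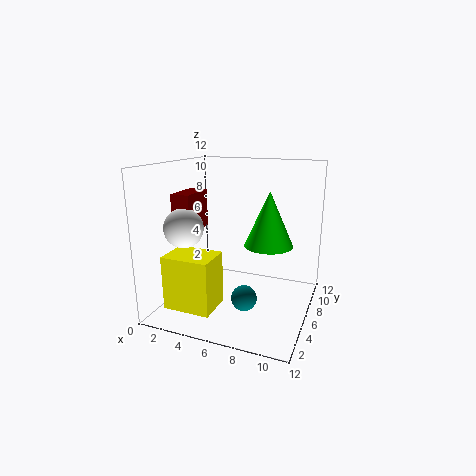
cx_1 = 3, cy_1 = 2.5, cz_1 = 7.5, cx_2 = 2, cy_2 = 2.5, w_2 = 1.5, d_2 = 3, h_2 = 3, cx_3 = 1, cy_3 = 2, w_3 = 4, d_3 = 3, h_3 = 4.5, cx_4 = 7.5, cy_4 = 3.5, cz_4 = 2, cx_5 = 8.5, cy_5 = 6.5, cz_5 = 5.5, r_5 = 2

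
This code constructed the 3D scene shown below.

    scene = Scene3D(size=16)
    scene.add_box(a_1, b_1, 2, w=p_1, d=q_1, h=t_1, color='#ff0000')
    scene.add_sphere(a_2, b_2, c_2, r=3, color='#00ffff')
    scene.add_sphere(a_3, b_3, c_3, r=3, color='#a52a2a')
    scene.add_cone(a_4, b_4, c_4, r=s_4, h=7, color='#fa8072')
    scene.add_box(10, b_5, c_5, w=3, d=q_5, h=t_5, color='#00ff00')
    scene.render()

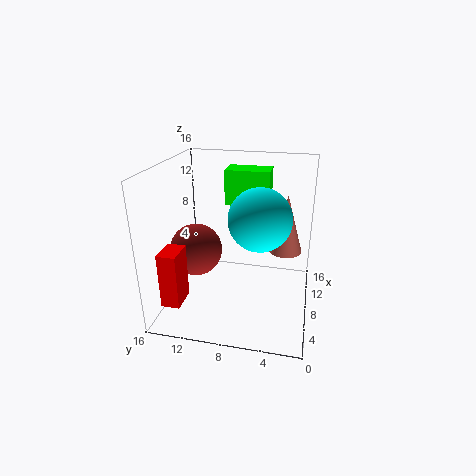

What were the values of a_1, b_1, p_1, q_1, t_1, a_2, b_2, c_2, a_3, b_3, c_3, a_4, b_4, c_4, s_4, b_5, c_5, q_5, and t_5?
a_1 = 2, b_1 = 13, p_1 = 3, q_1 = 2, t_1 = 6, a_2 = 4, b_2 = 5, c_2 = 12, a_3 = 8, b_3 = 13, c_3 = 6, a_4 = 12, b_4 = 3, c_4 = 5, s_4 = 2, b_5 = 5, c_5 = 11, q_5 = 5, t_5 = 4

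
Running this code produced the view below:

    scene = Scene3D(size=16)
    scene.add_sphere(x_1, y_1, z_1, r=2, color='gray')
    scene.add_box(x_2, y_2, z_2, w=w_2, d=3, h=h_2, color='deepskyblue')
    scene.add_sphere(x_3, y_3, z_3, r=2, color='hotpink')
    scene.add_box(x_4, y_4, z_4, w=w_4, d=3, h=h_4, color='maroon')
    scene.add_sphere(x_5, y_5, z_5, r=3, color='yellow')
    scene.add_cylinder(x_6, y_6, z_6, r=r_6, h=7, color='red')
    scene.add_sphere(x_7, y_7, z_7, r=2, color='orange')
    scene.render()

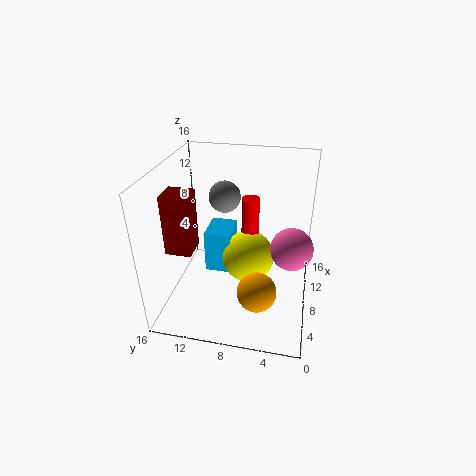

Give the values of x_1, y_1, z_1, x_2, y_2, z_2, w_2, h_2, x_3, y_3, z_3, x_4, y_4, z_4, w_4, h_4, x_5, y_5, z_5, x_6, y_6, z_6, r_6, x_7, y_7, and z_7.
x_1 = 14; y_1 = 11; z_1 = 10; x_2 = 8; y_2 = 9; z_2 = 3; w_2 = 4; h_2 = 5; x_3 = 4; y_3 = 2; z_3 = 10; x_4 = 6; y_4 = 13; z_4 = 6; w_4 = 3; h_4 = 7; x_5 = 9; y_5 = 7; z_5 = 5; x_6 = 10; y_6 = 7; z_6 = 5; r_6 = 1; x_7 = 3; y_7 = 5; z_7 = 5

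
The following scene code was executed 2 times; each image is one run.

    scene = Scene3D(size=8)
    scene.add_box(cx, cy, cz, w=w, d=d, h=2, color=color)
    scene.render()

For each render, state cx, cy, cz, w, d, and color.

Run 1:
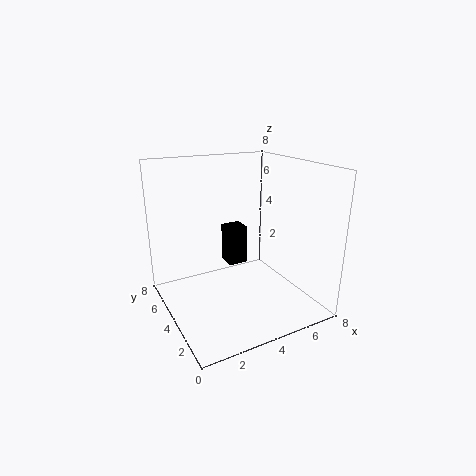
cx = 3, cy = 3, cz = 3, w = 1, d = 1, color = 'black'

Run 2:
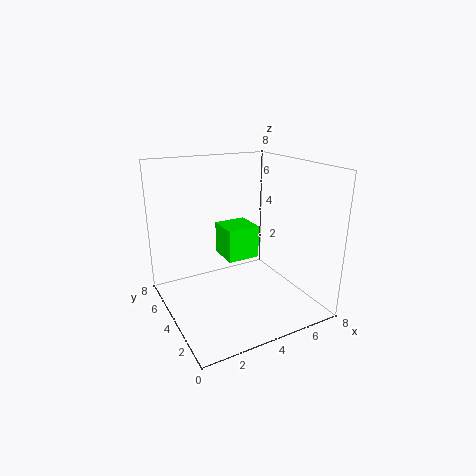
cx = 4, cy = 5, cz = 2, w = 2, d = 2, color = 'lime'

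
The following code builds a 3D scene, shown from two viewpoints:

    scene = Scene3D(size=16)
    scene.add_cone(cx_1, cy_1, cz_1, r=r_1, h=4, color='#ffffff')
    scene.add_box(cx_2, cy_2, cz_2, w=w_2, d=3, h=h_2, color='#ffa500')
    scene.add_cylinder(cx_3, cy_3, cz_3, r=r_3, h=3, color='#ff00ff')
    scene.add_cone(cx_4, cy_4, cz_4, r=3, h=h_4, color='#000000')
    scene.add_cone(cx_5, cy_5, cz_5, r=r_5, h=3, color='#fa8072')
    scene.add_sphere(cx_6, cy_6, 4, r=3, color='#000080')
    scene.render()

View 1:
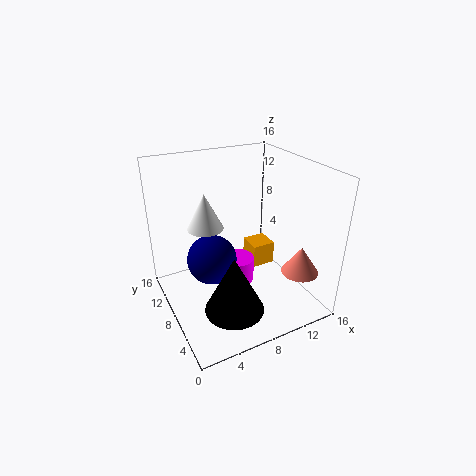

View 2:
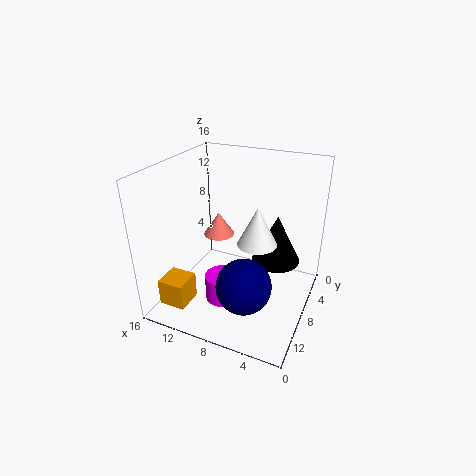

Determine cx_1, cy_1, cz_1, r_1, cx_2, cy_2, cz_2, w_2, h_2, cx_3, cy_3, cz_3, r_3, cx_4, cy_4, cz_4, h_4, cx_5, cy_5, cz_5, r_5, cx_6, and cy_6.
cx_1 = 5; cy_1 = 10; cz_1 = 9; r_1 = 2; cx_2 = 12; cy_2 = 11; cz_2 = 1; w_2 = 3; h_2 = 3; cx_3 = 9; cy_3 = 10; cz_3 = 1; r_3 = 2; cx_4 = 5; cy_4 = 3; cz_4 = 3; h_4 = 6; cx_5 = 13; cy_5 = 3; cz_5 = 5; r_5 = 2; cx_6 = 6; cy_6 = 11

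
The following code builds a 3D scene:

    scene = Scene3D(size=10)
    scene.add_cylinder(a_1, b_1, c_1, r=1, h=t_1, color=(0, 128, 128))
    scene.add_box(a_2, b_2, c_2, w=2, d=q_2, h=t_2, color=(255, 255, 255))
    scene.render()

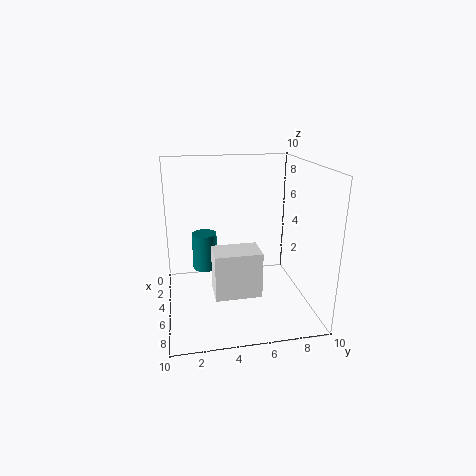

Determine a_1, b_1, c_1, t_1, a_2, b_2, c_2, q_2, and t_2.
a_1 = 1; b_1 = 3; c_1 = 1; t_1 = 3; a_2 = 6; b_2 = 3; c_2 = 2; q_2 = 3; t_2 = 3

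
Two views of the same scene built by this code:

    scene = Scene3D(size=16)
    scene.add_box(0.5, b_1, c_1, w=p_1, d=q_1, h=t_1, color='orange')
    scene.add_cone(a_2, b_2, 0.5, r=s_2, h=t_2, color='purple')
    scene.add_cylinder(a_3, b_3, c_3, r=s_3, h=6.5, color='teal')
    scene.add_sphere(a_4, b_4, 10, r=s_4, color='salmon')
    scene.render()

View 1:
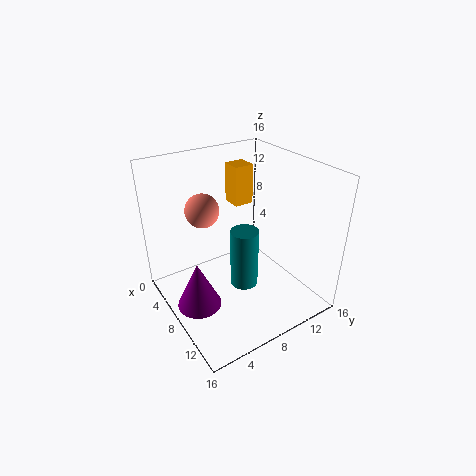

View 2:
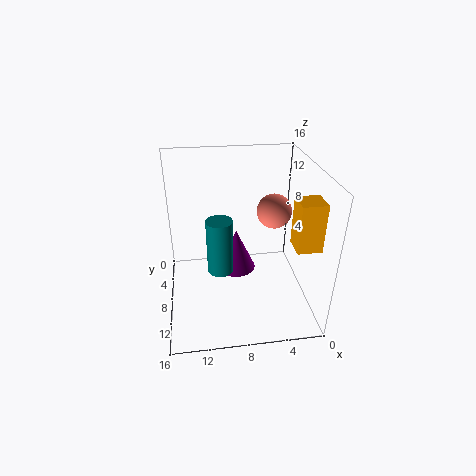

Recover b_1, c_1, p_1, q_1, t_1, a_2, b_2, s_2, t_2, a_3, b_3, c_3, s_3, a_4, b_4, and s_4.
b_1 = 11
c_1 = 9
p_1 = 2.5
q_1 = 2.5
t_1 = 5
a_2 = 7.5
b_2 = 3
s_2 = 2.5
t_2 = 5.5
a_3 = 10
b_3 = 7.5
c_3 = 3.5
s_3 = 1.5
a_4 = 3.5
b_4 = 6
s_4 = 2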